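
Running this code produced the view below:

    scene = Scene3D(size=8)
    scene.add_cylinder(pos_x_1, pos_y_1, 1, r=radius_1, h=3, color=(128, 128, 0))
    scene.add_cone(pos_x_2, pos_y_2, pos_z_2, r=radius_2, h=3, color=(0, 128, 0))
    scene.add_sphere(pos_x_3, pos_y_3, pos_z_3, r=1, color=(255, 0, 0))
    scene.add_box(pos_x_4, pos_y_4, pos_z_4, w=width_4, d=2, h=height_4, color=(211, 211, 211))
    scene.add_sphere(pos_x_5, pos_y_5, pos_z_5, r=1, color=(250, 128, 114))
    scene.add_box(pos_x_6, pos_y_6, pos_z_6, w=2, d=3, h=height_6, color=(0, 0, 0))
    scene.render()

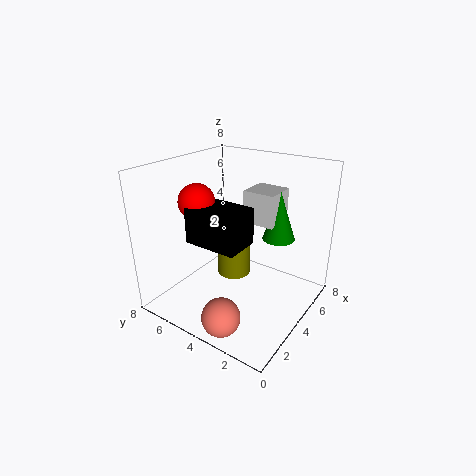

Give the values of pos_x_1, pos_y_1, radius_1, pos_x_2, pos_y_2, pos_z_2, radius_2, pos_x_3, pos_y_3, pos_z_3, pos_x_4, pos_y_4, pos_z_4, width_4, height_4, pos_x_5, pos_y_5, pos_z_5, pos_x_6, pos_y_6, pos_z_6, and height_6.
pos_x_1 = 5, pos_y_1 = 5, radius_1 = 1, pos_x_2 = 7, pos_y_2 = 3, pos_z_2 = 3, radius_2 = 1, pos_x_3 = 3, pos_y_3 = 6, pos_z_3 = 6, pos_x_4 = 6, pos_y_4 = 3, pos_z_4 = 4, width_4 = 2, height_4 = 2, pos_x_5 = 1, pos_y_5 = 3, pos_z_5 = 1, pos_x_6 = 2, pos_y_6 = 3, pos_z_6 = 4, height_6 = 2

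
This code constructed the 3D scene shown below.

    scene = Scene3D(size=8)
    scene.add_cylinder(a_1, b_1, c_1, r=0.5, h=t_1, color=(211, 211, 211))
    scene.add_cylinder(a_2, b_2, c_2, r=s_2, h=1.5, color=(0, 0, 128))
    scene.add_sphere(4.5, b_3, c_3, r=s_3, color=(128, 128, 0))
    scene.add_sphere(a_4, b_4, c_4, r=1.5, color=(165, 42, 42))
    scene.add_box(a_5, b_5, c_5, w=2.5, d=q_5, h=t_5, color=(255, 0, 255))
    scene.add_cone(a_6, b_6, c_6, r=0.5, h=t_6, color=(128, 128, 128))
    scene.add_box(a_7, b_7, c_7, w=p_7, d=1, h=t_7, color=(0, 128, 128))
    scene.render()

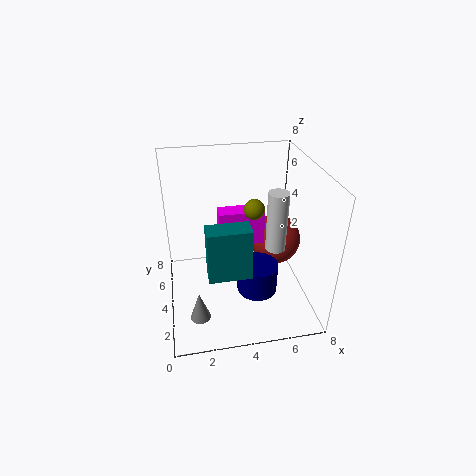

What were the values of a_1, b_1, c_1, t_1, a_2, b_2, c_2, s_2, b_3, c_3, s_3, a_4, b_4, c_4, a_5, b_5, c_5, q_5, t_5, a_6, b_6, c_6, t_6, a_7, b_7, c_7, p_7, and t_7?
a_1 = 5.5
b_1 = 2
c_1 = 4.5
t_1 = 3
a_2 = 4.5
b_2 = 1.5
c_2 = 2.5
s_2 = 1
b_3 = 2.5
c_3 = 6.5
s_3 = 0.5
a_4 = 6.5
b_4 = 5
c_4 = 3
a_5 = 3
b_5 = 4
c_5 = 3.5
q_5 = 1
t_5 = 2
a_6 = 1.5
b_6 = 1
c_6 = 1.5
t_6 = 1.5
a_7 = 2
b_7 = 0.5
c_7 = 4
p_7 = 2
t_7 = 2.5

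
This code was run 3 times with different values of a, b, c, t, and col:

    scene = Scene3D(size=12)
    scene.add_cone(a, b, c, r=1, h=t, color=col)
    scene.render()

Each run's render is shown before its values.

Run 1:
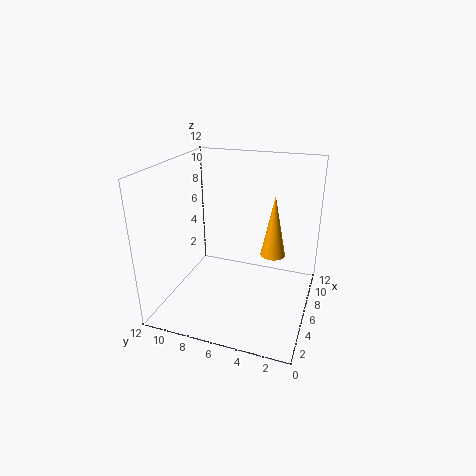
a = 6, b = 3, c = 5, t = 5, col = 'orange'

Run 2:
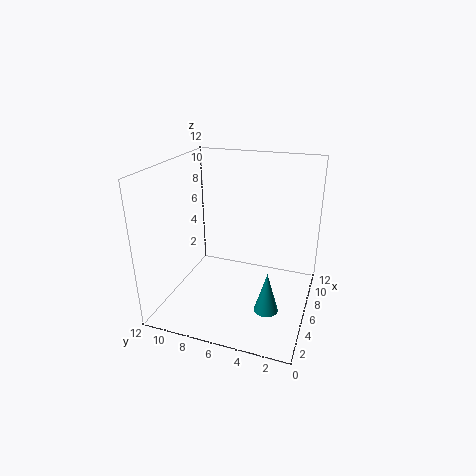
a = 4.5, b = 3, c = 0.5, t = 3.5, col = 'teal'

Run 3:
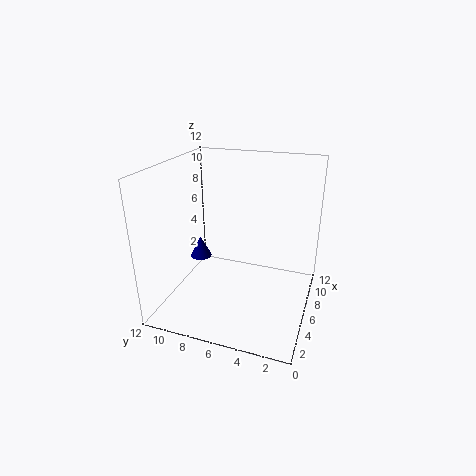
a = 8, b = 10.5, c = 2.5, t = 2, col = 'navy'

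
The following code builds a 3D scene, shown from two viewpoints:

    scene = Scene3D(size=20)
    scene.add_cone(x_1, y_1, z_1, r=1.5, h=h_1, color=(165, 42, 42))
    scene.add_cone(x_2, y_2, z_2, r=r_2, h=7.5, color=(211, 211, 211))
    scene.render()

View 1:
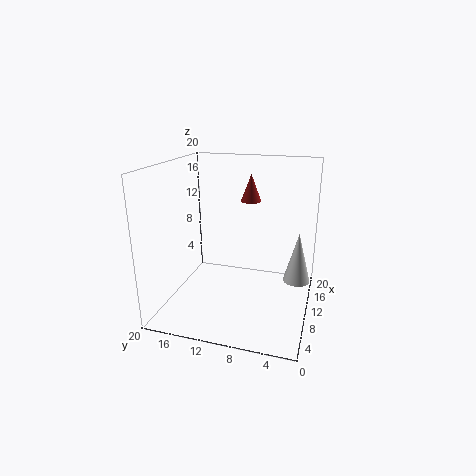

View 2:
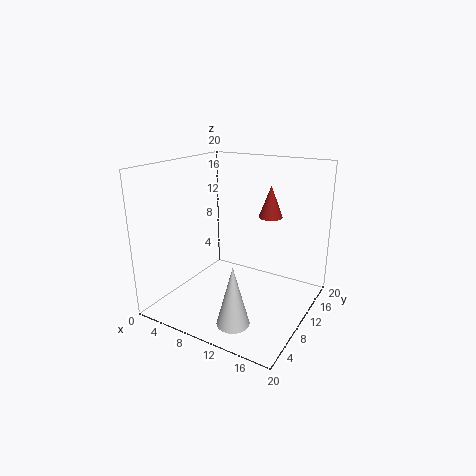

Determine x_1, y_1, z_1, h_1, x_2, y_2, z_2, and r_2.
x_1 = 15
y_1 = 9.5
z_1 = 14
h_1 = 4
x_2 = 14
y_2 = 2
z_2 = 2.5
r_2 = 2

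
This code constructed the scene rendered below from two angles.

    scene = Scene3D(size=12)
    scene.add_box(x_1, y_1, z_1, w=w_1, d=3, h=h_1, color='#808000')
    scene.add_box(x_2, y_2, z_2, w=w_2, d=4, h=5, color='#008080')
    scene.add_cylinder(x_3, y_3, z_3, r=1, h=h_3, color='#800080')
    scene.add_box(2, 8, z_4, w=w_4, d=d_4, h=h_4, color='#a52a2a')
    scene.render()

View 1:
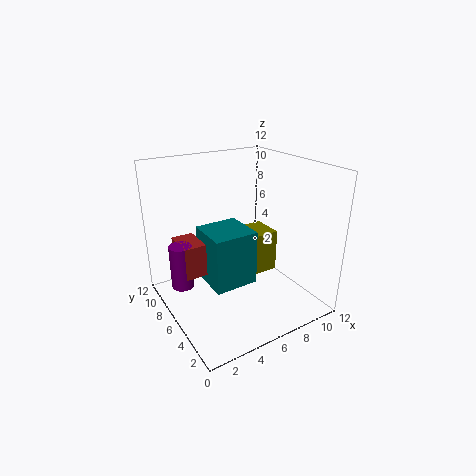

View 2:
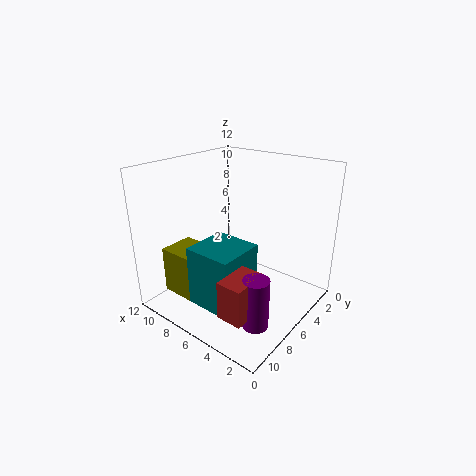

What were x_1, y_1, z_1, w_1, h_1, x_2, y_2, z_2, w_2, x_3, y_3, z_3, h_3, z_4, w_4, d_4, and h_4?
x_1 = 8, y_1 = 7, z_1 = 1, w_1 = 3, h_1 = 4, x_2 = 4, y_2 = 6, z_2 = 1, w_2 = 4, x_3 = 2, y_3 = 9, z_3 = 1, h_3 = 4, z_4 = 2, w_4 = 2, d_4 = 3, h_4 = 3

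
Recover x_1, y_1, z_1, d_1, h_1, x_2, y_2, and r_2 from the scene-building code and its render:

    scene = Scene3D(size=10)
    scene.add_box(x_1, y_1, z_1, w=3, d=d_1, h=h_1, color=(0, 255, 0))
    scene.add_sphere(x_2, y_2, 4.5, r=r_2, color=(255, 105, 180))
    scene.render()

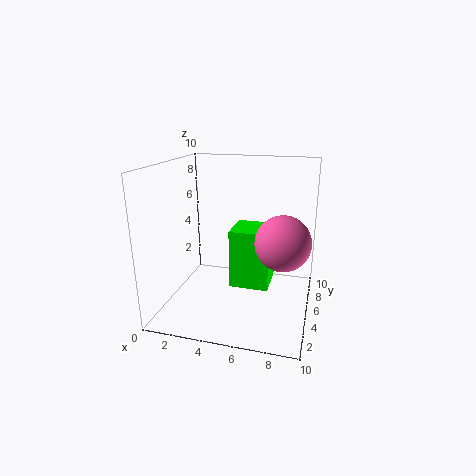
x_1 = 4
y_1 = 6
z_1 = 0.5
d_1 = 3
h_1 = 4.5
x_2 = 8
y_2 = 6
r_2 = 2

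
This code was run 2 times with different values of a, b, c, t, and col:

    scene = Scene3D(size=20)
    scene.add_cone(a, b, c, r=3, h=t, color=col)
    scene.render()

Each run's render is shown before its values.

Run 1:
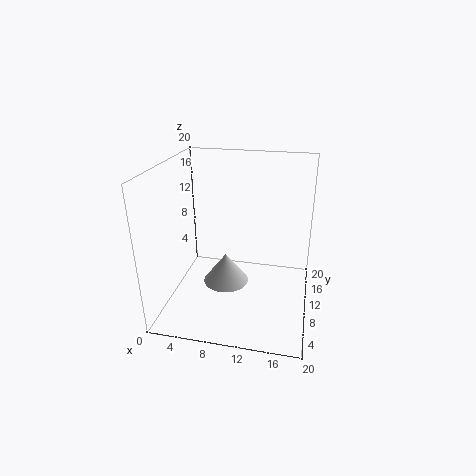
a = 9, b = 7, c = 5, t = 4, col = 'lightgray'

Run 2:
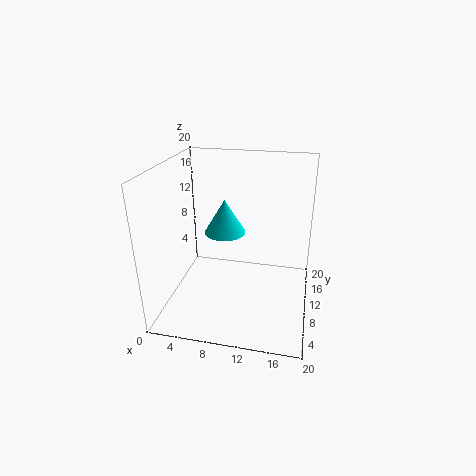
a = 7.5, b = 12.5, c = 9.5, t = 5, col = 'cyan'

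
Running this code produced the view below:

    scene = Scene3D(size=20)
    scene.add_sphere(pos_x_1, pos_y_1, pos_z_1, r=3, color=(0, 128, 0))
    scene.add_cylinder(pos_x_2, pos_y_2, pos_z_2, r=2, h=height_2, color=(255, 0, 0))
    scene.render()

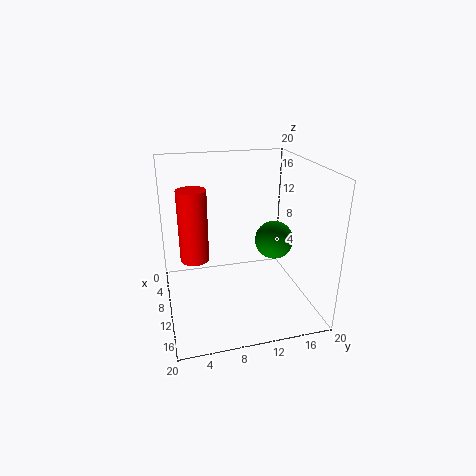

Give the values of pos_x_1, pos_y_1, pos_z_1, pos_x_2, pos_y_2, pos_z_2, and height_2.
pos_x_1 = 6; pos_y_1 = 17; pos_z_1 = 7; pos_x_2 = 9; pos_y_2 = 4; pos_z_2 = 7; height_2 = 10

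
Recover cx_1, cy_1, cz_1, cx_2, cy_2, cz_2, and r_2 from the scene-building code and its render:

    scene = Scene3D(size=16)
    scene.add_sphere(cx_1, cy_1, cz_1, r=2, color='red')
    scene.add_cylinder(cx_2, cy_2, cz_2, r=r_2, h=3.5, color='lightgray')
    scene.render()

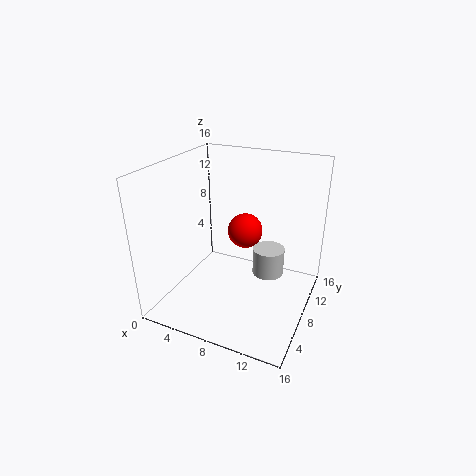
cx_1 = 8
cy_1 = 10
cz_1 = 8
cx_2 = 10
cy_2 = 13
cz_2 = 1
r_2 = 2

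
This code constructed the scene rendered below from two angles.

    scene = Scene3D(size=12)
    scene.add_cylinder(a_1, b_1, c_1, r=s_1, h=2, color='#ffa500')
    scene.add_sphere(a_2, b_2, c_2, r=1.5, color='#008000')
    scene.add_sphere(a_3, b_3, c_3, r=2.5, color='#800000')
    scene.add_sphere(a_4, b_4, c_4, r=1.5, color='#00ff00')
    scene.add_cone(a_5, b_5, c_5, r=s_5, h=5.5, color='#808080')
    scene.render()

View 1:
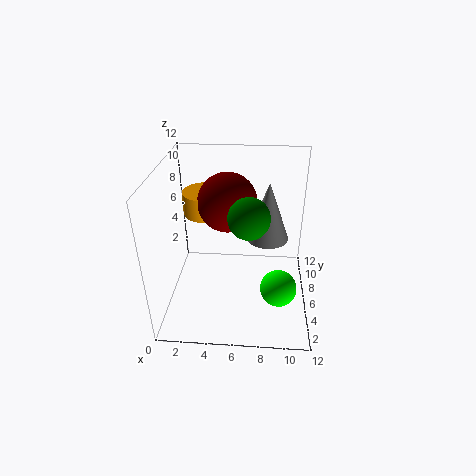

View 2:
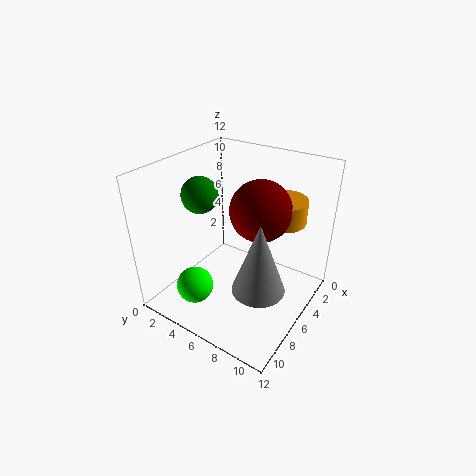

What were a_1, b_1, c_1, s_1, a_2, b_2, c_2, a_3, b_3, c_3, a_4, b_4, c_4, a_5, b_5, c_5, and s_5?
a_1 = 3
b_1 = 8.5
c_1 = 7
s_1 = 2
a_2 = 7
b_2 = 3
c_2 = 9.5
a_3 = 5
b_3 = 7.5
c_3 = 8.5
a_4 = 9.5
b_4 = 4
c_4 = 2.5
a_5 = 8.5
b_5 = 9.5
c_5 = 4
s_5 = 2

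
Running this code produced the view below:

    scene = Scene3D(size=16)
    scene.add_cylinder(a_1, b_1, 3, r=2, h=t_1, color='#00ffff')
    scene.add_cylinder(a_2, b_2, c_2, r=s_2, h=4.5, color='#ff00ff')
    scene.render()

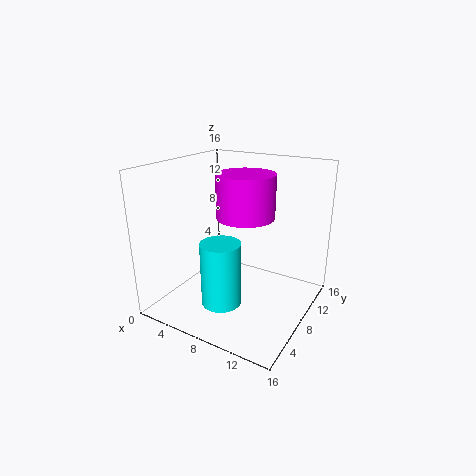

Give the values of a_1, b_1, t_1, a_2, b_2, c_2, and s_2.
a_1 = 9; b_1 = 3; t_1 = 6.5; a_2 = 9.5; b_2 = 7; c_2 = 11; s_2 = 3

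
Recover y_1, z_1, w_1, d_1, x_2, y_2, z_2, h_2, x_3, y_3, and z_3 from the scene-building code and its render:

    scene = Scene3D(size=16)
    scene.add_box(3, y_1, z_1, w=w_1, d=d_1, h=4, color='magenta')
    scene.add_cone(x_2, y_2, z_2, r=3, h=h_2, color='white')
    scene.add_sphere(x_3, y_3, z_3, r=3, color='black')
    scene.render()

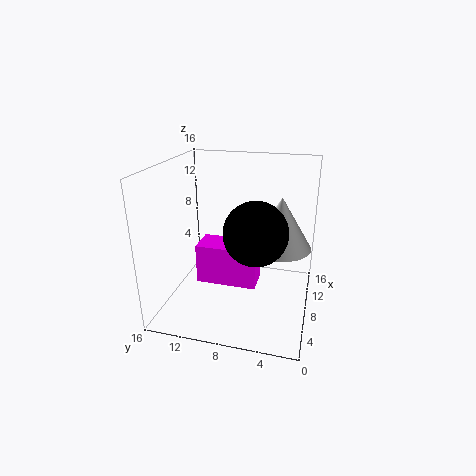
y_1 = 5
z_1 = 5
w_1 = 3
d_1 = 6
x_2 = 5
y_2 = 3
z_2 = 9
h_2 = 5
x_3 = 3
y_3 = 5
z_3 = 11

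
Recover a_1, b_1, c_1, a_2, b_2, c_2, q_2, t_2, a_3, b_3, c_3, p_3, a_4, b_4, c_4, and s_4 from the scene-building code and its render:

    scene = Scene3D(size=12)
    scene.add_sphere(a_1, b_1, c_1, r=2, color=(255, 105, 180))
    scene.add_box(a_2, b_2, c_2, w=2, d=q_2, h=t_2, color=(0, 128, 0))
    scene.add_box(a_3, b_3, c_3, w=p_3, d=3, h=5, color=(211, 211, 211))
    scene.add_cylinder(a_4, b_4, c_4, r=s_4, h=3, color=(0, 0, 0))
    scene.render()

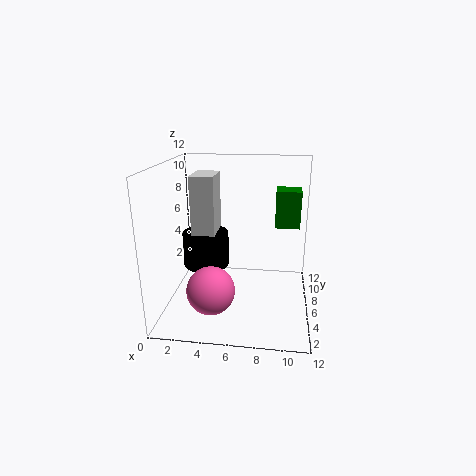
a_1 = 4
b_1 = 4
c_1 = 2
a_2 = 9
b_2 = 6
c_2 = 7
q_2 = 2
t_2 = 3
a_3 = 2
b_3 = 6
c_3 = 6
p_3 = 2
a_4 = 3
b_4 = 7
c_4 = 3
s_4 = 2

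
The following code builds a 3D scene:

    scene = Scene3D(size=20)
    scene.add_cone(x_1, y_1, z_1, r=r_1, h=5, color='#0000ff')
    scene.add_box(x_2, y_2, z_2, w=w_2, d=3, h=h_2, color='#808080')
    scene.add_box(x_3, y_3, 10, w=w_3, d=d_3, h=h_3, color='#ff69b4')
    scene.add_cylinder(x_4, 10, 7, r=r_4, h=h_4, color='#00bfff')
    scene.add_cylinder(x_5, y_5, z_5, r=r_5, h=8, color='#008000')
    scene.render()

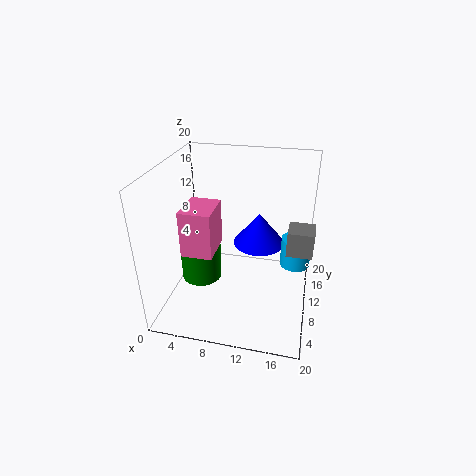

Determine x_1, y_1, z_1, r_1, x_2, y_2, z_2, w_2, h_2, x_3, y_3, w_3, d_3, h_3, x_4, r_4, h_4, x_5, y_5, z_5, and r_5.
x_1 = 12, y_1 = 16, z_1 = 6, r_1 = 4, x_2 = 17, y_2 = 4, z_2 = 12, w_2 = 3, h_2 = 3, x_3 = 4, y_3 = 4, w_3 = 4, d_3 = 5, h_3 = 6, x_4 = 18, r_4 = 2, h_4 = 4, x_5 = 4, y_5 = 11, z_5 = 2, r_5 = 3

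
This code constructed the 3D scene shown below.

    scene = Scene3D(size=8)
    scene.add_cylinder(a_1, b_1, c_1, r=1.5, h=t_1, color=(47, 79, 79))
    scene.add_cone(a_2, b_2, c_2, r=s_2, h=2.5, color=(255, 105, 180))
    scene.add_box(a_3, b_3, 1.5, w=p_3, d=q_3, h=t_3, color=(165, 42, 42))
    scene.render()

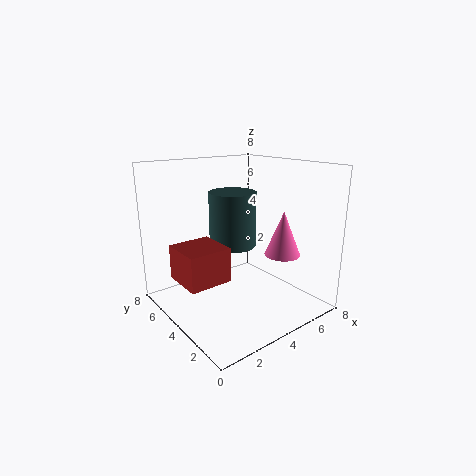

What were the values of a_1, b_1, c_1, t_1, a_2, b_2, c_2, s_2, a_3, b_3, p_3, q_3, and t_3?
a_1 = 5.5
b_1 = 6.5
c_1 = 2.5
t_1 = 3.5
a_2 = 6
b_2 = 2.5
c_2 = 3
s_2 = 1
a_3 = 1
b_3 = 4
p_3 = 2.5
q_3 = 2.5
t_3 = 2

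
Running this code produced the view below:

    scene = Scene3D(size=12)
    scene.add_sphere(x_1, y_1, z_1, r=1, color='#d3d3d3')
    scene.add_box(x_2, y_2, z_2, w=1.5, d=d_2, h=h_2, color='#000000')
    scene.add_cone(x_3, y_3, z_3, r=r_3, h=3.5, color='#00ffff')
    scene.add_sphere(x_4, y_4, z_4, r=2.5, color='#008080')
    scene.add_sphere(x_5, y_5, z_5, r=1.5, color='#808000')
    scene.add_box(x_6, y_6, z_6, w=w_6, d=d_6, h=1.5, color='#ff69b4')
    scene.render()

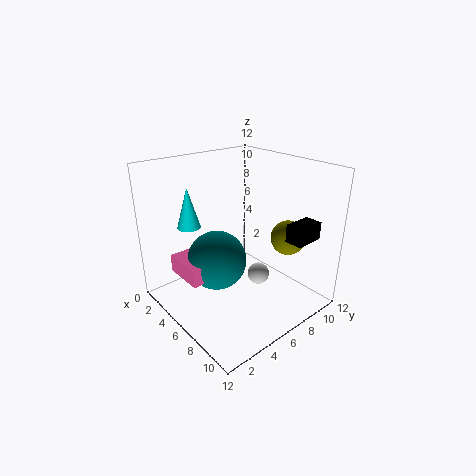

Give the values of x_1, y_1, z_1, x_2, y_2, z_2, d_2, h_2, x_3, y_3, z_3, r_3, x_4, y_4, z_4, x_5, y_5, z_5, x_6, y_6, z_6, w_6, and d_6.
x_1 = 6; y_1 = 8.5; z_1 = 1.5; x_2 = 9; y_2 = 8.5; z_2 = 6; d_2 = 2.5; h_2 = 1.5; x_3 = 2.5; y_3 = 3.5; z_3 = 6.5; r_3 = 1; x_4 = 5; y_4 = 4.5; z_4 = 4; x_5 = 8; y_5 = 10; z_5 = 5.5; x_6 = 2.5; y_6 = 1.5; z_6 = 3; w_6 = 3.5; d_6 = 3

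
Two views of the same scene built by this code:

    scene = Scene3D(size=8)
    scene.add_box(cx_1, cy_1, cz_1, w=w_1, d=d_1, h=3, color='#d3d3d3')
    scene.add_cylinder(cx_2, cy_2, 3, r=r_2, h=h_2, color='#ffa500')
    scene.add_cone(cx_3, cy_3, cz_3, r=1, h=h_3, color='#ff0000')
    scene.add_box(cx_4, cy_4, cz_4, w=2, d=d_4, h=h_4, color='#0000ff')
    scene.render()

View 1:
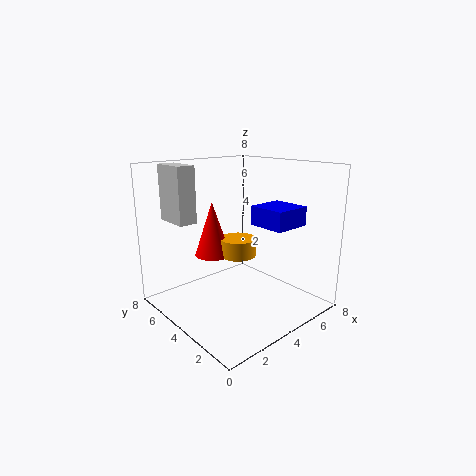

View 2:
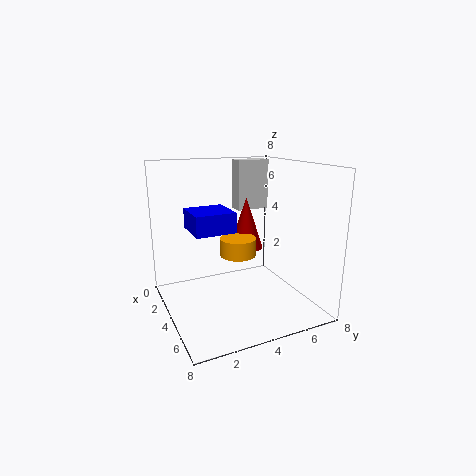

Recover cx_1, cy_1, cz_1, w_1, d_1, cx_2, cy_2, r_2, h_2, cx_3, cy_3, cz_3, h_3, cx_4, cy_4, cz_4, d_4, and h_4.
cx_1 = 1
cy_1 = 5
cz_1 = 5
w_1 = 1
d_1 = 2
cx_2 = 4
cy_2 = 4
r_2 = 1
h_2 = 1
cx_3 = 3
cy_3 = 5
cz_3 = 3
h_3 = 3
cx_4 = 4
cy_4 = 1
cz_4 = 5
d_4 = 2
h_4 = 1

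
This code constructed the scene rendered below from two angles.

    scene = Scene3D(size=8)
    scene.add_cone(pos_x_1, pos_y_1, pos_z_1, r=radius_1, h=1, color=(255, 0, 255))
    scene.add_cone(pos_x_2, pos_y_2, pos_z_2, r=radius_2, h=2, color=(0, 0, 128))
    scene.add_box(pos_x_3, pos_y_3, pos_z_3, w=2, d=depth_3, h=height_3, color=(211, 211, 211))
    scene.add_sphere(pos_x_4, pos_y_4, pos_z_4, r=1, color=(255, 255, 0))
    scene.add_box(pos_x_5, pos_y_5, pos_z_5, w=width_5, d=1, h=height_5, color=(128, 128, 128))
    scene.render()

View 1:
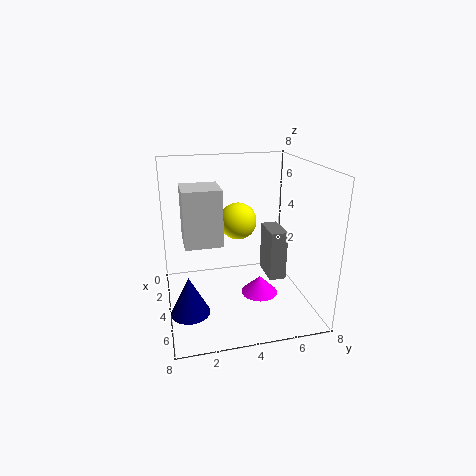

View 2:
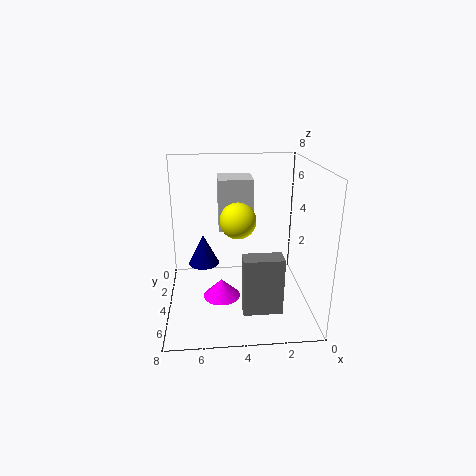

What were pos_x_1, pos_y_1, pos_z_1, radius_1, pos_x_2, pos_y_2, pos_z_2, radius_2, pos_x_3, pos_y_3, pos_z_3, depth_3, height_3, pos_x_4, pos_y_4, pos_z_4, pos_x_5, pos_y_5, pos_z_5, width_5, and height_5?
pos_x_1 = 5
pos_y_1 = 5
pos_z_1 = 1
radius_1 = 1
pos_x_2 = 6
pos_y_2 = 1
pos_z_2 = 1
radius_2 = 1
pos_x_3 = 3
pos_y_3 = 1
pos_z_3 = 4
depth_3 = 2
height_3 = 3
pos_x_4 = 4
pos_y_4 = 4
pos_z_4 = 5
pos_x_5 = 2
pos_y_5 = 6
pos_z_5 = 1
width_5 = 2
height_5 = 3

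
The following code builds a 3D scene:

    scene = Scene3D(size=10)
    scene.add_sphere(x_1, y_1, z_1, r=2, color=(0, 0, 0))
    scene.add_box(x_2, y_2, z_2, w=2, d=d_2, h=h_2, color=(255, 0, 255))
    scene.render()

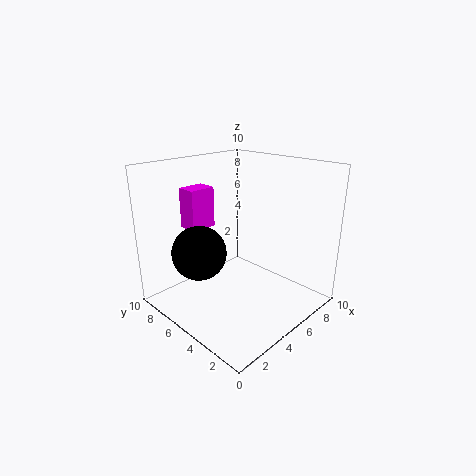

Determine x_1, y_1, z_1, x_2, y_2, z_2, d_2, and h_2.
x_1 = 3.5
y_1 = 7.5
z_1 = 3.5
x_2 = 3.5
y_2 = 8
z_2 = 5
d_2 = 1.5
h_2 = 3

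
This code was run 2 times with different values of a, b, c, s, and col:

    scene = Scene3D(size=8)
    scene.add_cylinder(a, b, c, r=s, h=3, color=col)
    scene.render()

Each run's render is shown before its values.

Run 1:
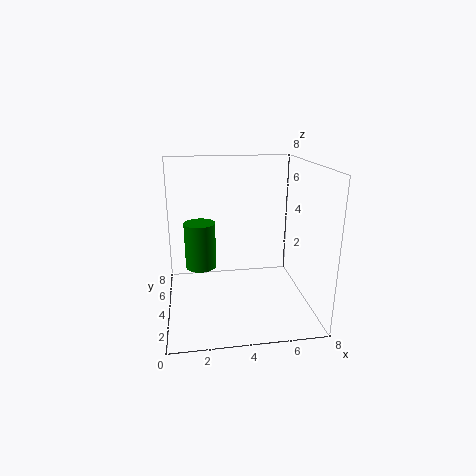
a = 2, b = 7, c = 1, s = 1, col = 'green'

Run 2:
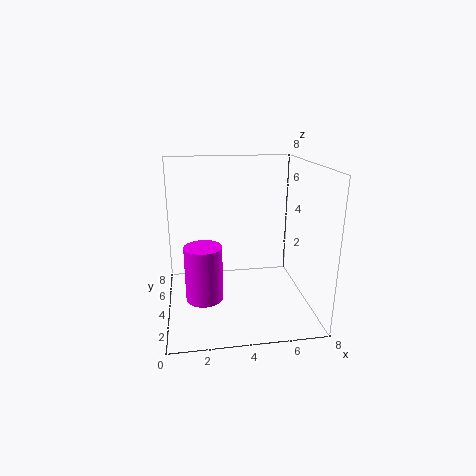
a = 2, b = 3, c = 1, s = 1, col = 'magenta'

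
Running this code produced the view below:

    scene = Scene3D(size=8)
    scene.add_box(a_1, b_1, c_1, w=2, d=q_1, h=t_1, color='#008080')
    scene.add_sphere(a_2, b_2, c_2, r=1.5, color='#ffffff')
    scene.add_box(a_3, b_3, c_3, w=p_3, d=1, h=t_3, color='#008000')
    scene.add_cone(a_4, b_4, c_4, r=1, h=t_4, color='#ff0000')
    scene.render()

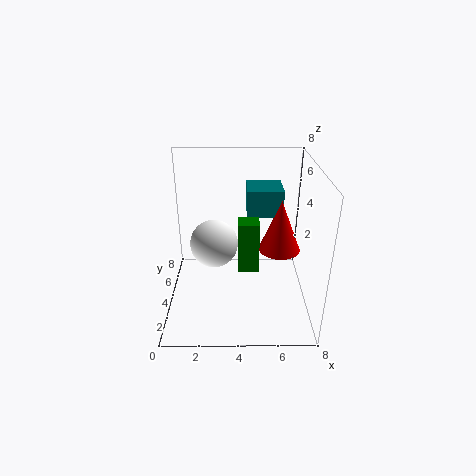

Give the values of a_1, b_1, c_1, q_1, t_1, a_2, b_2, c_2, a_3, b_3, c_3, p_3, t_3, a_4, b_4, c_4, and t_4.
a_1 = 4.5, b_1 = 4.5, c_1 = 5, q_1 = 2, t_1 = 1.5, a_2 = 2.5, b_2 = 6, c_2 = 2.5, a_3 = 4, b_3 = 1.5, c_3 = 3.5, p_3 = 1, t_3 = 2.5, a_4 = 6, b_4 = 2, c_4 = 4.5, t_4 = 2.5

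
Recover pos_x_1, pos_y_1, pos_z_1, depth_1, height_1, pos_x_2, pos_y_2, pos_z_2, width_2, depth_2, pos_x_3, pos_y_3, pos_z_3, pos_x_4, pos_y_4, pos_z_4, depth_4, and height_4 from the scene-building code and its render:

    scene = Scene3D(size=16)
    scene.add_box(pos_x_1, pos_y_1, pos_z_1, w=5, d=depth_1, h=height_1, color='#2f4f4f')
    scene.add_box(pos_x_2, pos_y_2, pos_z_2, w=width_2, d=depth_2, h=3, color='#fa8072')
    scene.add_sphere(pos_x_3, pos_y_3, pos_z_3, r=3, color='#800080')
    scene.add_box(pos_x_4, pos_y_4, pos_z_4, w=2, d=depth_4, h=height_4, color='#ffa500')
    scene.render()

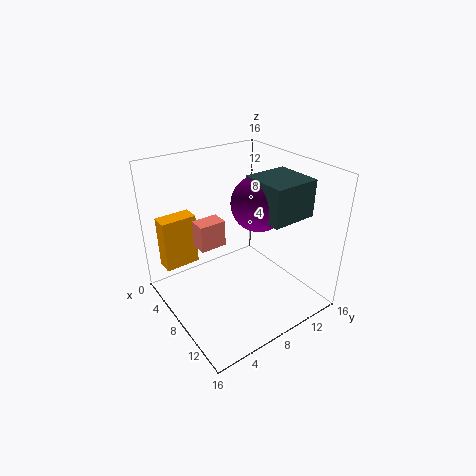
pos_x_1 = 8, pos_y_1 = 9, pos_z_1 = 11, depth_1 = 5, height_1 = 4, pos_x_2 = 5, pos_y_2 = 4, pos_z_2 = 7, width_2 = 2, depth_2 = 3, pos_x_3 = 9, pos_y_3 = 10, pos_z_3 = 12, pos_x_4 = 2, pos_y_4 = 1, pos_z_4 = 4, depth_4 = 4, height_4 = 6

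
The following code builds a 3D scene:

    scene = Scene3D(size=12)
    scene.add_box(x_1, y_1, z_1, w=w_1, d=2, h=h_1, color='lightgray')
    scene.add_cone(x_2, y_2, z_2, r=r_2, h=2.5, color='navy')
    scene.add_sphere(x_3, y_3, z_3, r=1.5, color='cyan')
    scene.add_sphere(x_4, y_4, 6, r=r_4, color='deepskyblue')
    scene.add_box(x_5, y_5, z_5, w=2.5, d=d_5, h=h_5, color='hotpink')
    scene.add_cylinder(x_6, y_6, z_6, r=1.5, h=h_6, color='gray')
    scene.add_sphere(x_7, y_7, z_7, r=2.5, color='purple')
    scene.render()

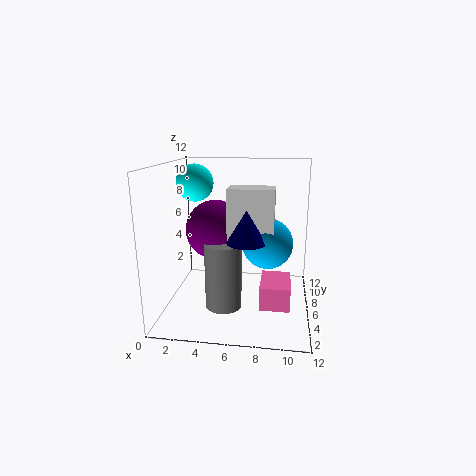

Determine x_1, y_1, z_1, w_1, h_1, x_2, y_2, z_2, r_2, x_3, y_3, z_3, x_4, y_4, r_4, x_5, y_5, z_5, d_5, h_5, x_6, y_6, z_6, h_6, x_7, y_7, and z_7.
x_1 = 5.5; y_1 = 3.5; z_1 = 6.5; w_1 = 3.5; h_1 = 4; x_2 = 7; y_2 = 3.5; z_2 = 6.5; r_2 = 1.5; x_3 = 2.5; y_3 = 6; z_3 = 10.5; x_4 = 8.5; y_4 = 5; r_4 = 2; x_5 = 8; y_5 = 4; z_5 = 0.5; d_5 = 3.5; h_5 = 2; x_6 = 5; y_6 = 4.5; z_6 = 0.5; h_6 = 5.5; x_7 = 4; y_7 = 6.5; z_7 = 6.5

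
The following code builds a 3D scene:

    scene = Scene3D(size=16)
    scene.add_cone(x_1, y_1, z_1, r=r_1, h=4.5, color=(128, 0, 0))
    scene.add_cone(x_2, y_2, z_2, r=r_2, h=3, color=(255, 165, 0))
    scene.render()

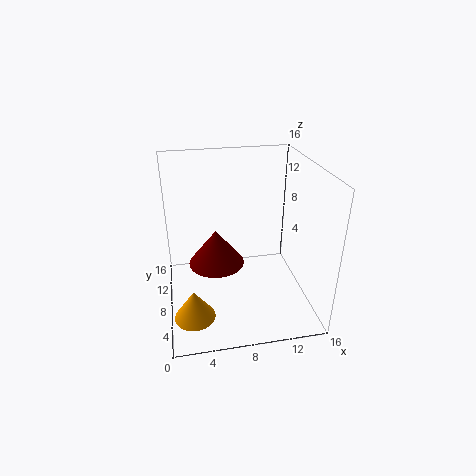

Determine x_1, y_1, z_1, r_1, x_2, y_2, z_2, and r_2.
x_1 = 6, y_1 = 12, z_1 = 2.5, r_1 = 3.5, x_2 = 2.5, y_2 = 2, z_2 = 3, r_2 = 2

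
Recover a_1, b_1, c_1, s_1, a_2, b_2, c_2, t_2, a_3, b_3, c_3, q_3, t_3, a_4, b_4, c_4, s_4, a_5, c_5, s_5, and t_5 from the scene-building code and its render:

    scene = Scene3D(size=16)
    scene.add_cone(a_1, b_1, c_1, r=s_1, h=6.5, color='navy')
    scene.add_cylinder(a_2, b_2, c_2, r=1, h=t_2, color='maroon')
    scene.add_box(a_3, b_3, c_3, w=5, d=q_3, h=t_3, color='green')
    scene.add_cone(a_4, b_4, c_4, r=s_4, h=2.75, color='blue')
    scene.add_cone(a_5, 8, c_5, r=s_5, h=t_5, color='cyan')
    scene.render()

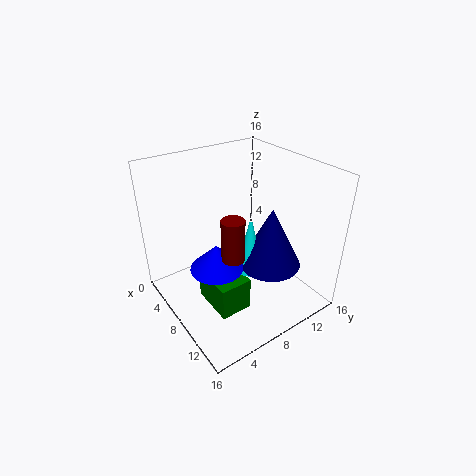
a_1 = 11.5
b_1 = 9.75
c_1 = 6
s_1 = 3.25
a_2 = 14
b_2 = 3.25
c_2 = 10.75
t_2 = 3.75
a_3 = 6.75
b_3 = 3.5
c_3 = 1.25
q_3 = 3.5
t_3 = 3.75
a_4 = 9.5
b_4 = 4.25
c_4 = 6.5
s_4 = 2.75
a_5 = 10.25
c_5 = 5.25
s_5 = 1.5
t_5 = 6.5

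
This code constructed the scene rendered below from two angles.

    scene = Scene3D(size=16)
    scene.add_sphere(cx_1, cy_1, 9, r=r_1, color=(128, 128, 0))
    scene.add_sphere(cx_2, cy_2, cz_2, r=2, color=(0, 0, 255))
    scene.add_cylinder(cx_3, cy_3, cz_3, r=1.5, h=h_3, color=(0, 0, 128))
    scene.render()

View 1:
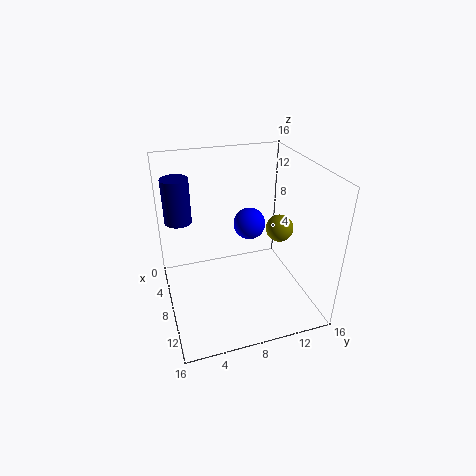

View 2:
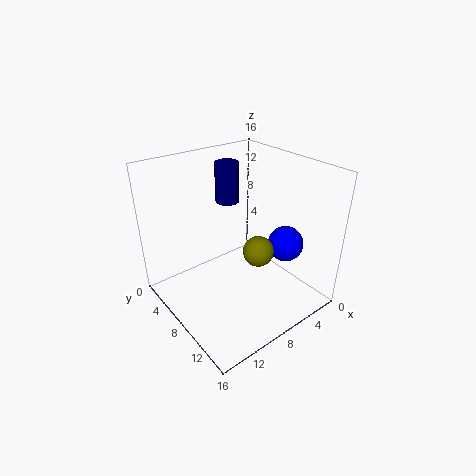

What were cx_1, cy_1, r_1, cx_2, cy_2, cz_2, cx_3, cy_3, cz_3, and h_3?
cx_1 = 9
cy_1 = 12.5
r_1 = 1.5
cx_2 = 3.5
cy_2 = 11
cz_2 = 7
cx_3 = 5
cy_3 = 2
cz_3 = 9.5
h_3 = 5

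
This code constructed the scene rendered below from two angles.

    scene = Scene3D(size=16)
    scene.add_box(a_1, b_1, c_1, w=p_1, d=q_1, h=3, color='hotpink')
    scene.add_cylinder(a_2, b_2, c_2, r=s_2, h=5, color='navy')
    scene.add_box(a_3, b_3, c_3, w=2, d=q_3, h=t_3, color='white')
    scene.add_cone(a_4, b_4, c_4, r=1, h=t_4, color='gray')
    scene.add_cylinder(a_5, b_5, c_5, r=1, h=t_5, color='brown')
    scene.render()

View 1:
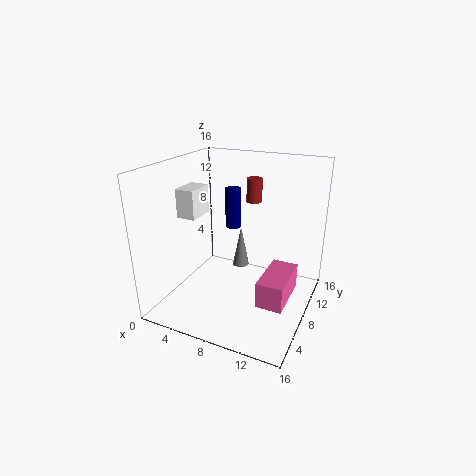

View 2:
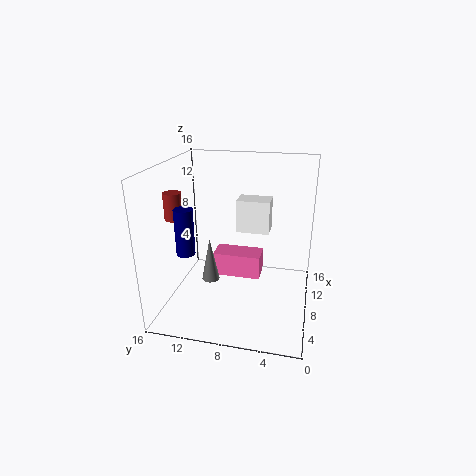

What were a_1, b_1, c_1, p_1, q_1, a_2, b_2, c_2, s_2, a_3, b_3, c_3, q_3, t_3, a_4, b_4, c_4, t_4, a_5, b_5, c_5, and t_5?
a_1 = 11
b_1 = 6
c_1 = 1
p_1 = 3
q_1 = 6
a_2 = 5
b_2 = 13
c_2 = 7
s_2 = 1
a_3 = 3
b_3 = 4
c_3 = 11
q_3 = 3
t_3 = 3
a_4 = 7
b_4 = 11
c_4 = 3
t_4 = 5
a_5 = 7
b_5 = 15
c_5 = 10
t_5 = 3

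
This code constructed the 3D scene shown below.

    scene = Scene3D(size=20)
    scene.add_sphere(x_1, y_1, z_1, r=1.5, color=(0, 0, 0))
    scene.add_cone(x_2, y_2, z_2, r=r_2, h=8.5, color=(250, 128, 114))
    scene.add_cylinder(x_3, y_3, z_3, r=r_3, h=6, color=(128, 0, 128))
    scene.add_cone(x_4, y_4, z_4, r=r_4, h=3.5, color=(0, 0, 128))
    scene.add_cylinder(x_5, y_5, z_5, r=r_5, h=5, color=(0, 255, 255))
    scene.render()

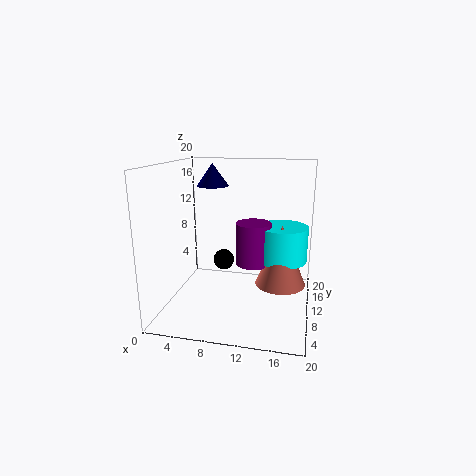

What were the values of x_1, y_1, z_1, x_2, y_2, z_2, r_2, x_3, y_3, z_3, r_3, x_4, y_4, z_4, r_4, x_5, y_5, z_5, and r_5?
x_1 = 7.5; y_1 = 11.5; z_1 = 6; x_2 = 16; y_2 = 10.5; z_2 = 3.5; r_2 = 3.5; x_3 = 12; y_3 = 11; z_3 = 6; r_3 = 2.5; x_4 = 4.5; y_4 = 16.5; z_4 = 16; r_4 = 2.5; x_5 = 16; y_5 = 12; z_5 = 6.5; r_5 = 3.5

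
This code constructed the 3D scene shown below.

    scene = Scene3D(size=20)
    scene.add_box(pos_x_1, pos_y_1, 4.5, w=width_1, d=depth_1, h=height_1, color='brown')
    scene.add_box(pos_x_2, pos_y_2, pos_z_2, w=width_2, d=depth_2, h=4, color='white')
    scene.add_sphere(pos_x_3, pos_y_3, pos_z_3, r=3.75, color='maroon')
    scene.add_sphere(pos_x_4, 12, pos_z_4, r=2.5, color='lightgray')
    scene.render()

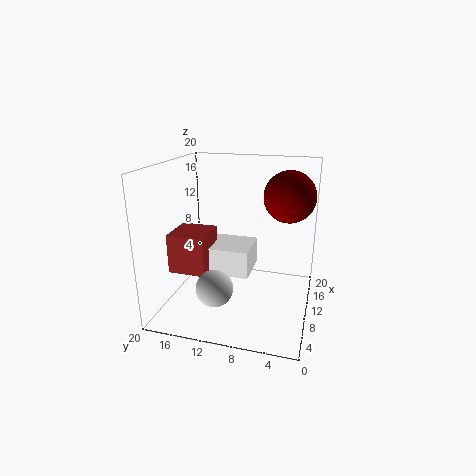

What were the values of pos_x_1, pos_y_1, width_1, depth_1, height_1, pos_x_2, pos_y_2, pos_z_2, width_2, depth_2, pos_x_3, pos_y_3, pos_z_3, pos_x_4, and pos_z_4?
pos_x_1 = 7.5; pos_y_1 = 14.25; width_1 = 5.75; depth_1 = 5.5; height_1 = 5.75; pos_x_2 = 9.5; pos_y_2 = 8.5; pos_z_2 = 4; width_2 = 6.25; depth_2 = 6.75; pos_x_3 = 15; pos_y_3 = 3.75; pos_z_3 = 15; pos_x_4 = 5.5; pos_z_4 = 4.25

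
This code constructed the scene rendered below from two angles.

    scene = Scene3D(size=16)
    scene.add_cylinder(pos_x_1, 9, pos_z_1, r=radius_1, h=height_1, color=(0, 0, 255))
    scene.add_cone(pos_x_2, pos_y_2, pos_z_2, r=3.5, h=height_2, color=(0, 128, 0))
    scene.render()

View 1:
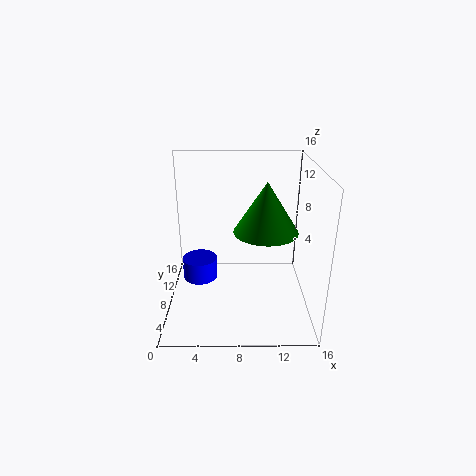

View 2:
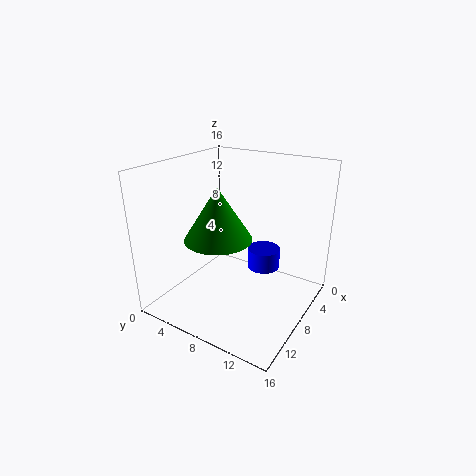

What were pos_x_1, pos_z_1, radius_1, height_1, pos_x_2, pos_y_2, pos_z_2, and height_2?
pos_x_1 = 3.5, pos_z_1 = 2.5, radius_1 = 2, height_1 = 2.5, pos_x_2 = 11, pos_y_2 = 7.5, pos_z_2 = 9, height_2 = 5.5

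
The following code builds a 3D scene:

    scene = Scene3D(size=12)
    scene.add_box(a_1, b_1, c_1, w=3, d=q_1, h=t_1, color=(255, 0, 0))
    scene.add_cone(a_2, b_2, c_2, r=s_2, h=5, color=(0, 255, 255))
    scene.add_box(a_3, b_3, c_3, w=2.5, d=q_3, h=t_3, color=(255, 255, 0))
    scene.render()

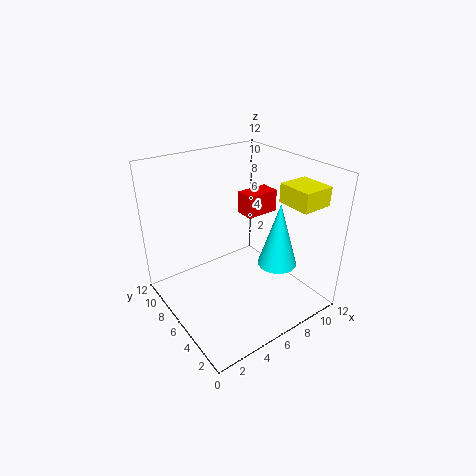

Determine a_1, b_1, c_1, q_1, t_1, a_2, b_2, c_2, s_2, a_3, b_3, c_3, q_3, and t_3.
a_1 = 8
b_1 = 7
c_1 = 6.75
q_1 = 1.75
t_1 = 2
a_2 = 7.25
b_2 = 2.5
c_2 = 5
s_2 = 1.5
a_3 = 8.25
b_3 = 1
c_3 = 9.5
q_3 = 2.75
t_3 = 1.5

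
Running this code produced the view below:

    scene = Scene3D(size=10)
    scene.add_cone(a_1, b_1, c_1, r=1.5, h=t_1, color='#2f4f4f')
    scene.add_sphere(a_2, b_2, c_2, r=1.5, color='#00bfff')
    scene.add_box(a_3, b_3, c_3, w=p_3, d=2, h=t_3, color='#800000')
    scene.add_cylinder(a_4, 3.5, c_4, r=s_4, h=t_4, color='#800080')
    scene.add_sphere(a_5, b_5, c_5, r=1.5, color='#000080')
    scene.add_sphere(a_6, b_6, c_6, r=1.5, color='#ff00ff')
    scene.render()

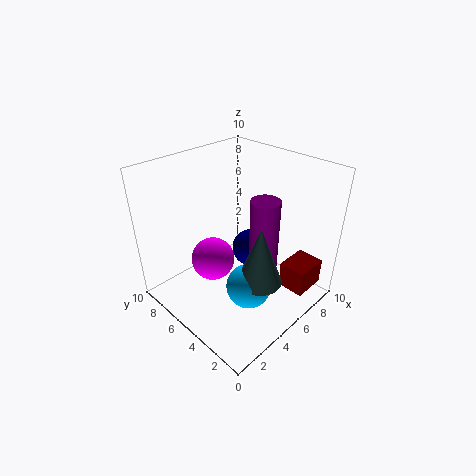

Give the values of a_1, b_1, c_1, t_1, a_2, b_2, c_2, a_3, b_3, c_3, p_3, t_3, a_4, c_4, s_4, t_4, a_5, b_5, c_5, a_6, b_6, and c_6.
a_1 = 4.5; b_1 = 2.5; c_1 = 3; t_1 = 4; a_2 = 4; b_2 = 3; c_2 = 2.5; a_3 = 7.5; b_3 = 1; c_3 = 0.5; p_3 = 2.5; t_3 = 2; a_4 = 6; c_4 = 3; s_4 = 1; t_4 = 5; a_5 = 8; b_5 = 6.5; c_5 = 2; a_6 = 3.5; b_6 = 6; c_6 = 3.5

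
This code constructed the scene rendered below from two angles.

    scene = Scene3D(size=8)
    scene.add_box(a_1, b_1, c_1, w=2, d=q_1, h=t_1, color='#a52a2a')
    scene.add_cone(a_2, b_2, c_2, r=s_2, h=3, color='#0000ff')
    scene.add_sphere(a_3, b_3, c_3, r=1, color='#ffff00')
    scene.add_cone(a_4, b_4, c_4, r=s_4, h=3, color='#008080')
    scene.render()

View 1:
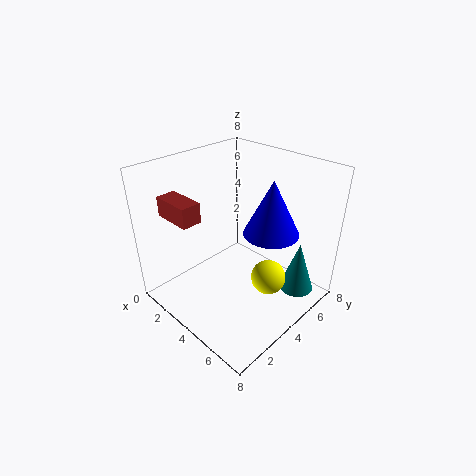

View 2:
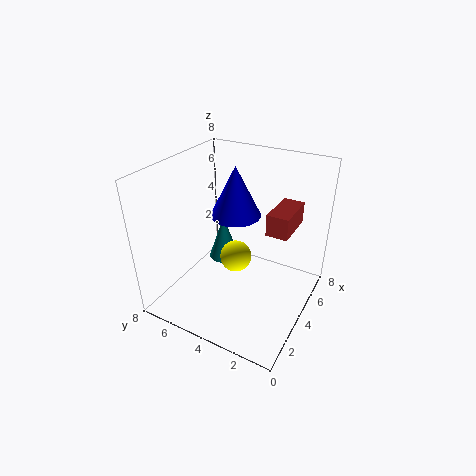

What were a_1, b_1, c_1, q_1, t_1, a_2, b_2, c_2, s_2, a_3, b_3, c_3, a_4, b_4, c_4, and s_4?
a_1 = 2; b_1 = 0.5; c_1 = 6; q_1 = 1; t_1 = 1; a_2 = 5.5; b_2 = 5; c_2 = 4.5; s_2 = 1.5; a_3 = 5.5; b_3 = 5; c_3 = 1.5; a_4 = 6.5; b_4 = 6.5; c_4 = 0.5; s_4 = 1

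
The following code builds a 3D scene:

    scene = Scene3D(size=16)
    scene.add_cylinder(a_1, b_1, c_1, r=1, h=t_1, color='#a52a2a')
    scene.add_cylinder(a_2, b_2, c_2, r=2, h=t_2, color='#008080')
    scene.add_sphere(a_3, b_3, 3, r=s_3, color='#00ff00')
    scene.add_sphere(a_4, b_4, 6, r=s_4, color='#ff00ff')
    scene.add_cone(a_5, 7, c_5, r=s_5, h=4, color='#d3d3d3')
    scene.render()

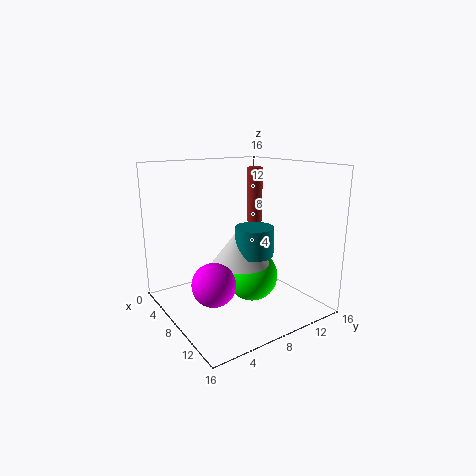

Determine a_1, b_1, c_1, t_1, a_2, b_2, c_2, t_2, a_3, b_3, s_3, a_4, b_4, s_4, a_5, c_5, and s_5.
a_1 = 3
b_1 = 14
c_1 = 8
t_1 = 7
a_2 = 11
b_2 = 8
c_2 = 7
t_2 = 3
a_3 = 8
b_3 = 10
s_3 = 3
a_4 = 13
b_4 = 2
s_4 = 2
a_5 = 10
c_5 = 6
s_5 = 3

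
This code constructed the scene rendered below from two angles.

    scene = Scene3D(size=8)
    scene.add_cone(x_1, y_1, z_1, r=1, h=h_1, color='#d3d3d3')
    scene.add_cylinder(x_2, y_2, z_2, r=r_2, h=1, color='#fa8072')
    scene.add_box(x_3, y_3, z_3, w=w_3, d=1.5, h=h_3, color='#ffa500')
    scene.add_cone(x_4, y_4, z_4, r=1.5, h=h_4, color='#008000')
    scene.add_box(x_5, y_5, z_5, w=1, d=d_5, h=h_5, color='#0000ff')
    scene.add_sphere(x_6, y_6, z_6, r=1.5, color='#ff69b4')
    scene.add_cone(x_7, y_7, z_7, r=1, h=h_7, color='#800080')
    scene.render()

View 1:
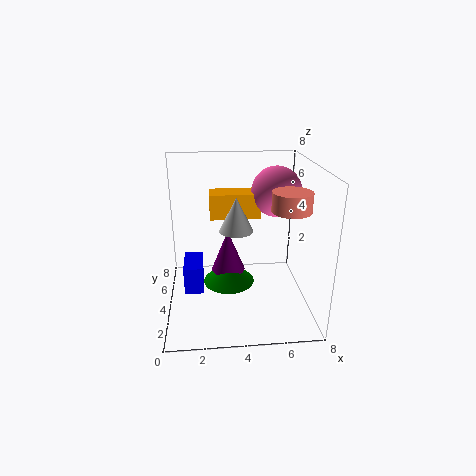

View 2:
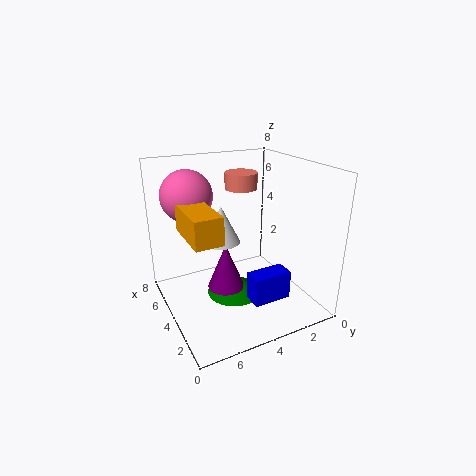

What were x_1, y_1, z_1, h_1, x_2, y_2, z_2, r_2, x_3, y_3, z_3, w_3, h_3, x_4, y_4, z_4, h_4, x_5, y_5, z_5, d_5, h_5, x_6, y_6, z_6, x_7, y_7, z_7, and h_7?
x_1 = 4; y_1 = 5; z_1 = 4; h_1 = 2; x_2 = 6.5; y_2 = 2.5; z_2 = 6; r_2 = 1; x_3 = 2.5; y_3 = 5.5; z_3 = 4.5; w_3 = 3; h_3 = 1.5; x_4 = 3.5; y_4 = 4.5; z_4 = 1; h_4 = 1; x_5 = 1; y_5 = 2.5; z_5 = 1.5; d_5 = 2; h_5 = 1.5; x_6 = 6.5; y_6 = 6; z_6 = 6; x_7 = 3.5; y_7 = 5; z_7 = 1.5; h_7 = 2.5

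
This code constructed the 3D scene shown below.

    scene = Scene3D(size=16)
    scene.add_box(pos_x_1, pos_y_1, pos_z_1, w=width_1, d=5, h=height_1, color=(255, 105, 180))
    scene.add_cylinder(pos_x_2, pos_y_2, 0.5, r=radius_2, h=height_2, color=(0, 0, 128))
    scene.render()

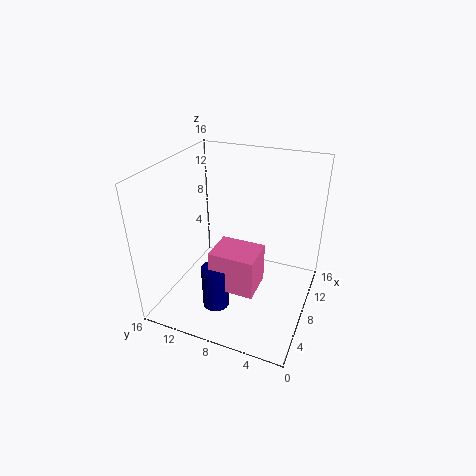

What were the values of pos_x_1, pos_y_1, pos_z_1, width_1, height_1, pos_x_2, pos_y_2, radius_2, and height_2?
pos_x_1 = 4.5
pos_y_1 = 5
pos_z_1 = 3
width_1 = 4
height_1 = 4.5
pos_x_2 = 5
pos_y_2 = 9.5
radius_2 = 1.5
height_2 = 5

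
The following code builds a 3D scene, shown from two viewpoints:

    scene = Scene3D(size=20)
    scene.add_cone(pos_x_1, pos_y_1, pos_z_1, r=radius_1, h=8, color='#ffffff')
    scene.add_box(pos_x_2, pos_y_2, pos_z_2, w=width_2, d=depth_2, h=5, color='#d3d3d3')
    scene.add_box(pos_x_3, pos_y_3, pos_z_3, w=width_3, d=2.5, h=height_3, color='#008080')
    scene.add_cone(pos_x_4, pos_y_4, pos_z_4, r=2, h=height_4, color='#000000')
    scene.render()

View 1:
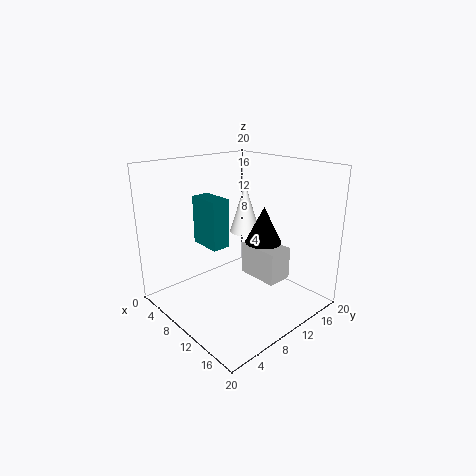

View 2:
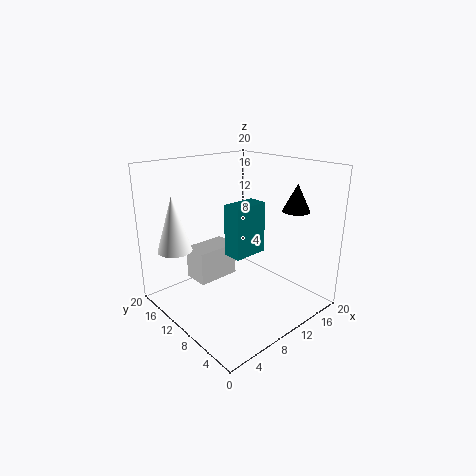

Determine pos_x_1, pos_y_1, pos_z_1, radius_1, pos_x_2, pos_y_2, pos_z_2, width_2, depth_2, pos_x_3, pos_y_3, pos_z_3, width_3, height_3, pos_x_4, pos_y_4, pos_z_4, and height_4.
pos_x_1 = 4
pos_y_1 = 17
pos_z_1 = 7.5
radius_1 = 2.5
pos_x_2 = 6.5
pos_y_2 = 14
pos_z_2 = 2
width_2 = 6.5
depth_2 = 4
pos_x_3 = 6
pos_y_3 = 5.5
pos_z_3 = 9.5
width_3 = 4.5
height_3 = 6.5
pos_x_4 = 18
pos_y_4 = 6.5
pos_z_4 = 13
height_4 = 4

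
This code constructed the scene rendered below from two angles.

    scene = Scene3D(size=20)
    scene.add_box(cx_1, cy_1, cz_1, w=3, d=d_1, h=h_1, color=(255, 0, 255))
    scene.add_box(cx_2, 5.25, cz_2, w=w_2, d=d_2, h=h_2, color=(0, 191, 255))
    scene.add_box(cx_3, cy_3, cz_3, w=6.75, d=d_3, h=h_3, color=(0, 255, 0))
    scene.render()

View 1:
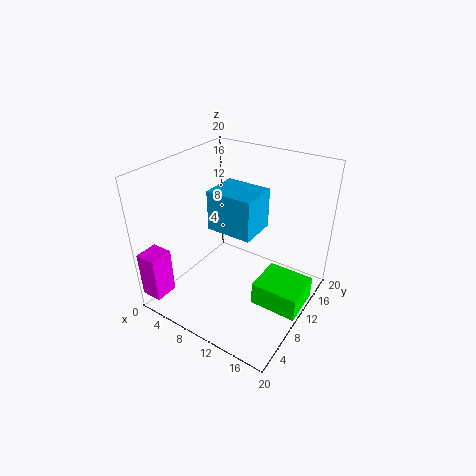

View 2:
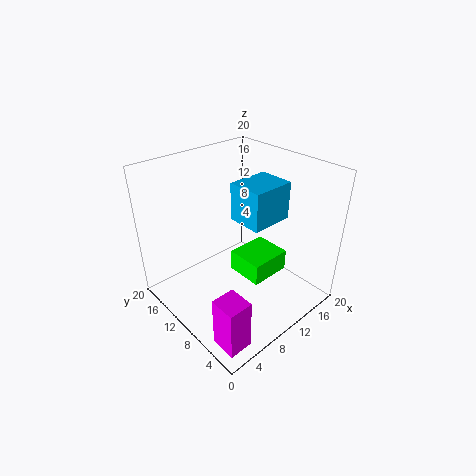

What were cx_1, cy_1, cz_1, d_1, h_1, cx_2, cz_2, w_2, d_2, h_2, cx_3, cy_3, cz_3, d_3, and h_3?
cx_1 = 0.25
cy_1 = 0.25
cz_1 = 2.5
d_1 = 3.25
h_1 = 6.5
cx_2 = 8.75
cz_2 = 13.5
w_2 = 5.75
d_2 = 4.75
h_2 = 5
cx_3 = 13
cy_3 = 9
cz_3 = 0.25
d_3 = 6
h_3 = 3.5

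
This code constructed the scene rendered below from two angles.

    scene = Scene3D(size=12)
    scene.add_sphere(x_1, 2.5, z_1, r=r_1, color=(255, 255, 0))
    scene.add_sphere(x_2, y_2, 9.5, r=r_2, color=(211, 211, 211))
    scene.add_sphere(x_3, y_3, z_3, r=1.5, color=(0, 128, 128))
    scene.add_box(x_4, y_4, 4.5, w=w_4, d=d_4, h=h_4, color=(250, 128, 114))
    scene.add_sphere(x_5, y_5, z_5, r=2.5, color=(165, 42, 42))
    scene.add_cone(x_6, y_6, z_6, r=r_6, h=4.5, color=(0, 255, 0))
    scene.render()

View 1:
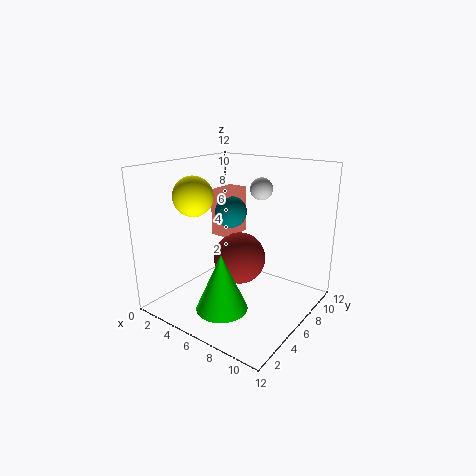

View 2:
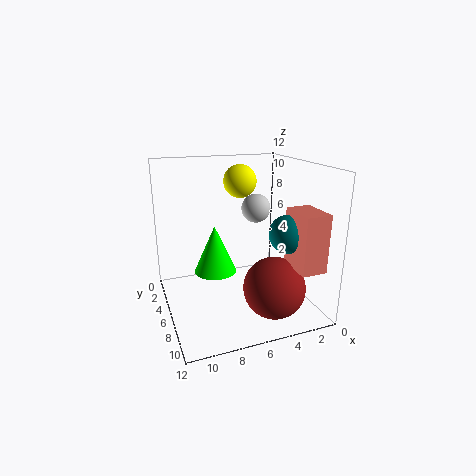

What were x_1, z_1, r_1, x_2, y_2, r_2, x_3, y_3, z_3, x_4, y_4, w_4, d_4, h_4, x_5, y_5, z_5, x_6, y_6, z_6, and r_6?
x_1 = 4.5
z_1 = 10
r_1 = 1.5
x_2 = 6
y_2 = 9.5
r_2 = 1
x_3 = 3
y_3 = 9
z_3 = 7
x_4 = 1
y_4 = 8.5
w_4 = 2
d_4 = 3
h_4 = 4.5
x_5 = 4
y_5 = 9
z_5 = 2.5
x_6 = 7
y_6 = 2.5
z_6 = 1.5
r_6 = 2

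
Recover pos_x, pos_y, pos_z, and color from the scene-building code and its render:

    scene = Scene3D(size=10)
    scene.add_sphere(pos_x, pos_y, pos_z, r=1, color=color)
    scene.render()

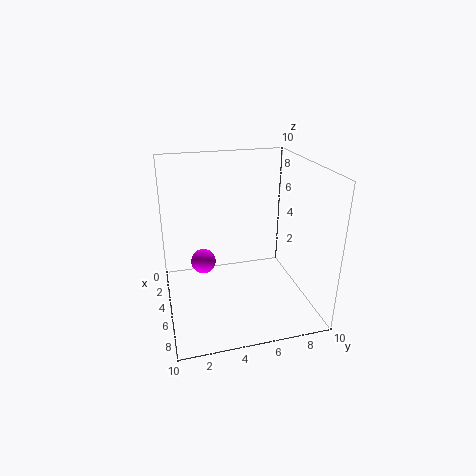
pos_x = 1.5; pos_y = 3; pos_z = 1.5; color = 'magenta'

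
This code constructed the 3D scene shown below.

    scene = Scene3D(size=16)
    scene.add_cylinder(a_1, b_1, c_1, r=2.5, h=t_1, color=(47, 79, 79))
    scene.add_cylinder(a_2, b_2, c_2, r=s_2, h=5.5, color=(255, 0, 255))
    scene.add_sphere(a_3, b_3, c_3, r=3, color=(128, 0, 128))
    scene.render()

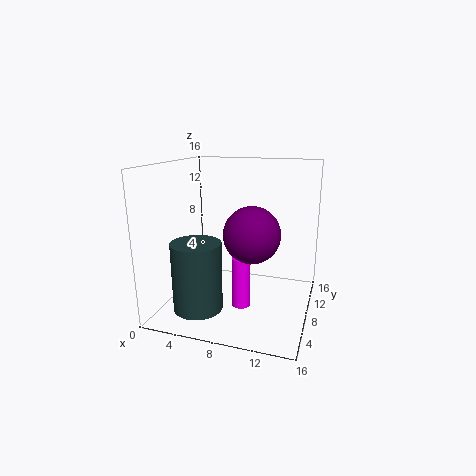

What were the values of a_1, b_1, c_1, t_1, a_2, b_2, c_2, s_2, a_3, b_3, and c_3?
a_1 = 5.5; b_1 = 2.5; c_1 = 2; t_1 = 7; a_2 = 9; b_2 = 6; c_2 = 1; s_2 = 1; a_3 = 10; b_3 = 6.5; c_3 = 9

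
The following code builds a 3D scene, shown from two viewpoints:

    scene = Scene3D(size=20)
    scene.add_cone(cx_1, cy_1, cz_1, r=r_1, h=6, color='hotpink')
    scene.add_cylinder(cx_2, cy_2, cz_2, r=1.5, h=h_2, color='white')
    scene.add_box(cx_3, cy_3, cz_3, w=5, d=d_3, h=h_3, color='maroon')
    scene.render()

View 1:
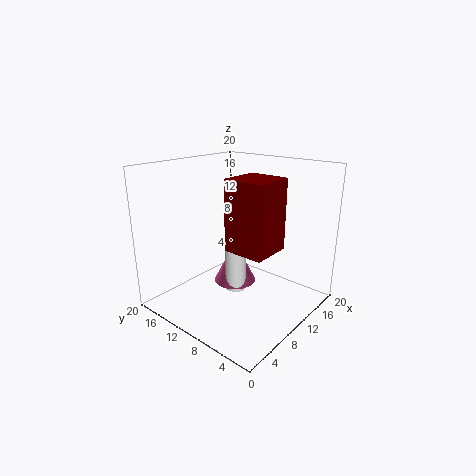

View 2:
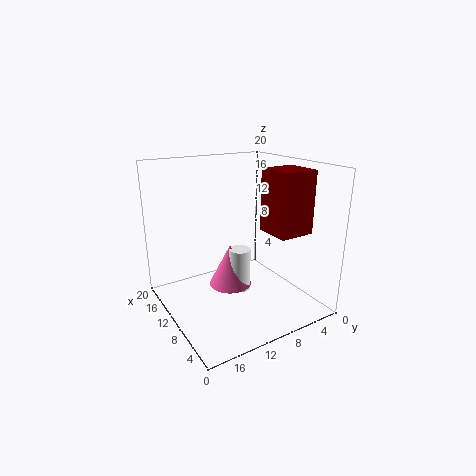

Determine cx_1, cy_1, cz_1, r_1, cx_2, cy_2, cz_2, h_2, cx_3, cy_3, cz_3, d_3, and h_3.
cx_1 = 10.5, cy_1 = 11, cz_1 = 3, r_1 = 3, cx_2 = 9.5, cy_2 = 10, cz_2 = 2.5, h_2 = 6, cx_3 = 4, cy_3 = 2, cz_3 = 11, d_3 = 5, h_3 = 8.5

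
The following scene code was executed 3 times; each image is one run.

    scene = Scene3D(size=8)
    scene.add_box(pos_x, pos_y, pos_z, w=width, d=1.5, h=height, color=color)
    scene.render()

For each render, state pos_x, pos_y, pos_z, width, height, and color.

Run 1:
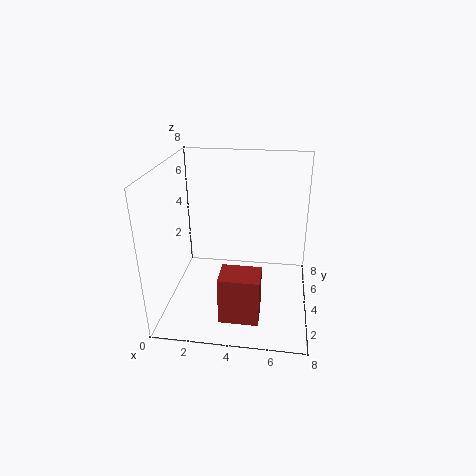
pos_x = 3.5; pos_y = 0.5; pos_z = 1; width = 2; height = 2.5; color = 'brown'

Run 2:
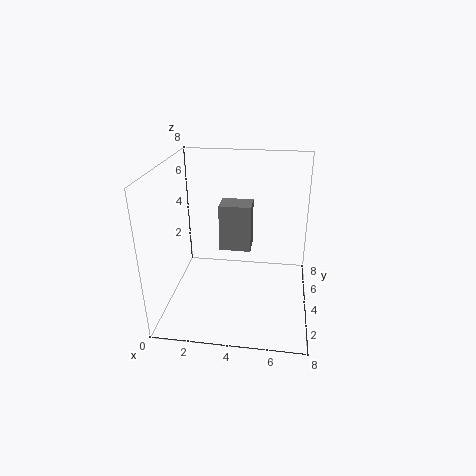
pos_x = 2.5; pos_y = 6; pos_z = 2; width = 2; height = 3; color = 'gray'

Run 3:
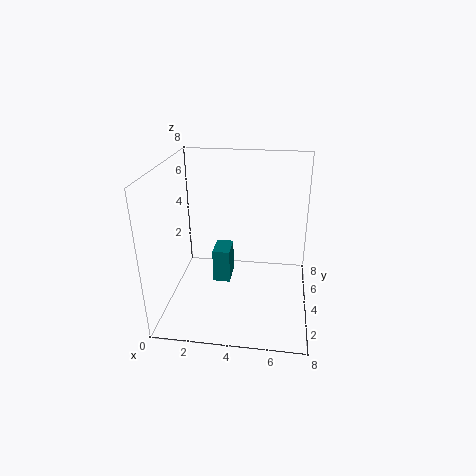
pos_x = 2.5; pos_y = 4; pos_z = 1; width = 1; height = 2; color = 'teal'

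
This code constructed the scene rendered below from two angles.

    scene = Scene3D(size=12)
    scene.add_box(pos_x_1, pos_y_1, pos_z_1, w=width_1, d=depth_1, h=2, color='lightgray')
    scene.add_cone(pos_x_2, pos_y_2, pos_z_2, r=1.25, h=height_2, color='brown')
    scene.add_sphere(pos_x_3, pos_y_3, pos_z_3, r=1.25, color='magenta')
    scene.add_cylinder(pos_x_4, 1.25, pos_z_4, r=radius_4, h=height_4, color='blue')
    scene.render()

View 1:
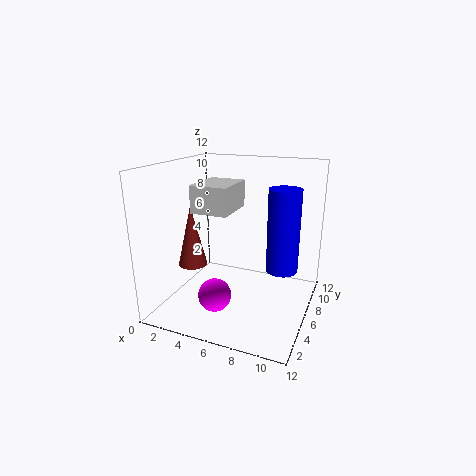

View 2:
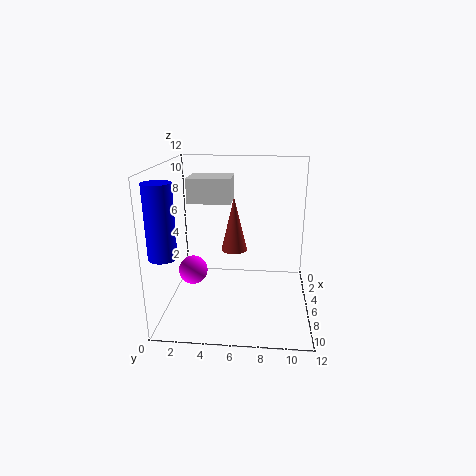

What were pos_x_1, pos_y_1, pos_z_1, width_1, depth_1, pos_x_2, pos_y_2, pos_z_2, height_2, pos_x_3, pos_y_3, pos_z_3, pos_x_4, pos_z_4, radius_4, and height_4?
pos_x_1 = 4
pos_y_1 = 2
pos_z_1 = 9
width_1 = 2.75
depth_1 = 3.5
pos_x_2 = 2
pos_y_2 = 5.25
pos_z_2 = 3.25
height_2 = 5.25
pos_x_3 = 5.75
pos_y_3 = 2
pos_z_3 = 2.75
pos_x_4 = 11
pos_z_4 = 6.25
radius_4 = 1
height_4 = 5.25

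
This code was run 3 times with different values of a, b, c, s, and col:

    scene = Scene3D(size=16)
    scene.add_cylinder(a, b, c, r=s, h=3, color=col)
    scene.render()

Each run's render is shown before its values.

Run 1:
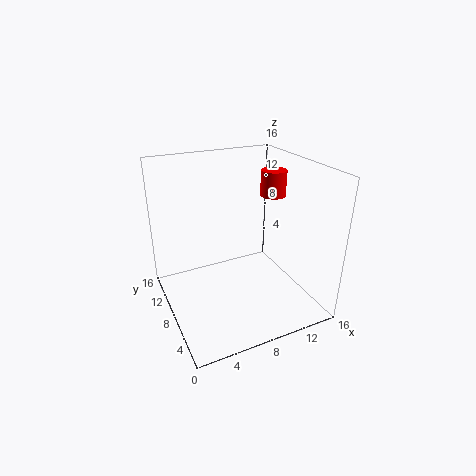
a = 13.5; b = 10; c = 11.5; s = 1.5; col = 'red'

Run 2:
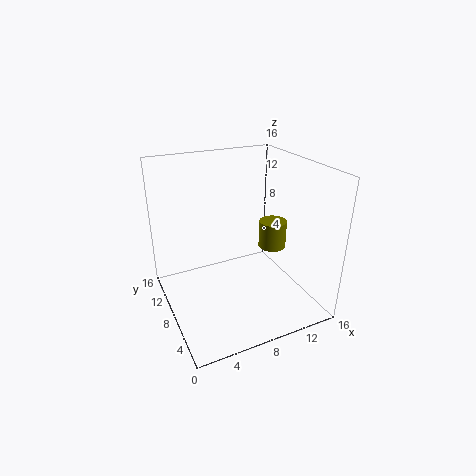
a = 11.5; b = 6.5; c = 7; s = 1.5; col = 'olive'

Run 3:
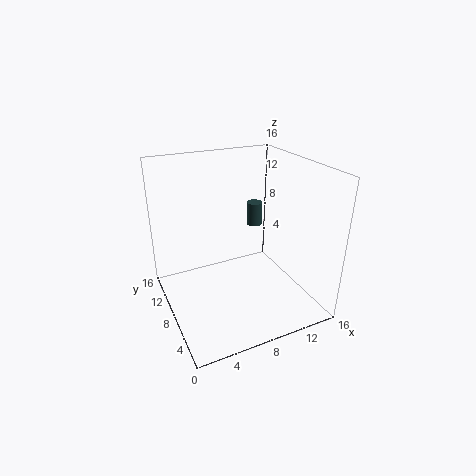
a = 13; b = 13.5; c = 6.5; s = 1; col = 'darkslategray'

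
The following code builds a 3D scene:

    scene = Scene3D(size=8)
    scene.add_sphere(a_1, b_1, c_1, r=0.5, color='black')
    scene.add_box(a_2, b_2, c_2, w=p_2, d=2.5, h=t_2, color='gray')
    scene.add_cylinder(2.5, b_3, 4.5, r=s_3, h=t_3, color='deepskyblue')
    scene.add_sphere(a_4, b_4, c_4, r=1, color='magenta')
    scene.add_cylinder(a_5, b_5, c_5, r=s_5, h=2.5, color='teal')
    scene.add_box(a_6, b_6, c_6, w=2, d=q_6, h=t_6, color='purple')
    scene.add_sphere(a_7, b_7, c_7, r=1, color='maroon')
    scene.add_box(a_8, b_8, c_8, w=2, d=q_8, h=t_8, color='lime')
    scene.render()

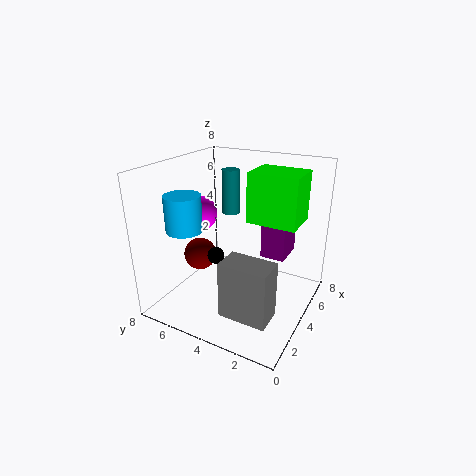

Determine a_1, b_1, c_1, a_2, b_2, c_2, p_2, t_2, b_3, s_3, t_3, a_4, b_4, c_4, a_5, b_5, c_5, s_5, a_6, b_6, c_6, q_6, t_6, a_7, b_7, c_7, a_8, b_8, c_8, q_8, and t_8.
a_1 = 4, b_1 = 5.5, c_1 = 2.5, a_2 = 1, b_2 = 1, c_2 = 1, p_2 = 1.5, t_2 = 3, b_3 = 6.5, s_3 = 1, t_3 = 2, a_4 = 4, b_4 = 6.5, c_4 = 5, a_5 = 5, b_5 = 5, c_5 = 5, s_5 = 0.5, a_6 = 6, b_6 = 2, c_6 = 2, q_6 = 1.5, t_6 = 2.5, a_7 = 4.5, b_7 = 7, c_7 = 2, a_8 = 3, b_8 = 0.5, c_8 = 5.5, q_8 = 2.5, t_8 = 2.5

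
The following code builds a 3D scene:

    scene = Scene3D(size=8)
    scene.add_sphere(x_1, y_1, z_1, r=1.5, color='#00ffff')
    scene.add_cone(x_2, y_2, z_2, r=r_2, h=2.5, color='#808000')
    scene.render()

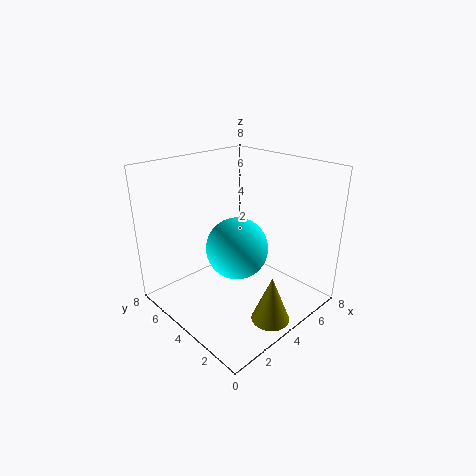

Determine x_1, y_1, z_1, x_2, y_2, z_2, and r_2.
x_1 = 2.5, y_1 = 2.5, z_1 = 4.5, x_2 = 3.5, y_2 = 1, z_2 = 0.5, r_2 = 1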